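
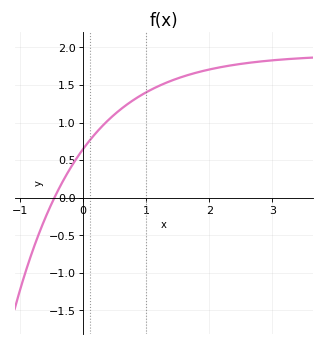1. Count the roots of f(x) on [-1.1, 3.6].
1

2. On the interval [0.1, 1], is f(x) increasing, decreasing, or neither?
increasing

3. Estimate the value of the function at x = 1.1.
1.45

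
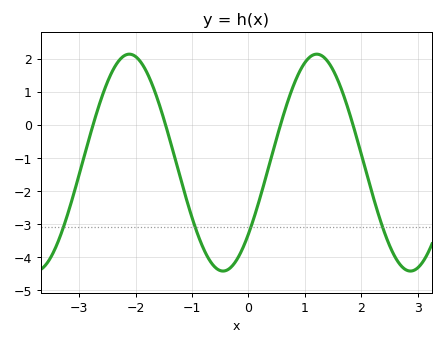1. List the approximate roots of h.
-2.8, -1.5, 0.6, 1.9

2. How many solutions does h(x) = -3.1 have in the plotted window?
4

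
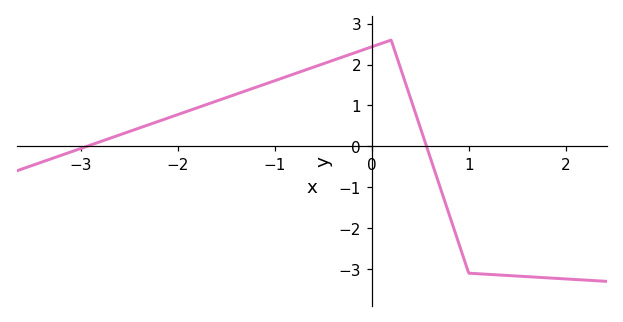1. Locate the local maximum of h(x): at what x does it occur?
0.199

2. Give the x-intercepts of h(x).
-2.94, 0.565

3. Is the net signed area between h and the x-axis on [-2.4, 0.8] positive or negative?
positive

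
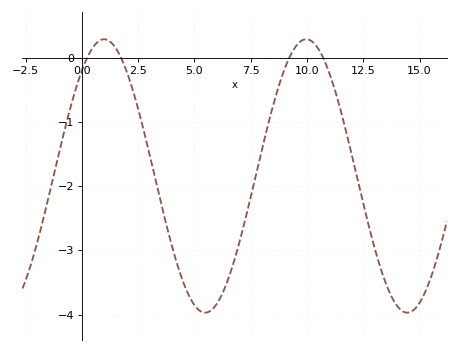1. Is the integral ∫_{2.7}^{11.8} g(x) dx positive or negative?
negative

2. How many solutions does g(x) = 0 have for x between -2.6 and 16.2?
4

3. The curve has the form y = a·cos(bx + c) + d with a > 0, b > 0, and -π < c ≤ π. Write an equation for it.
y = 2.13cos(0.7x - 0.692) - 1.84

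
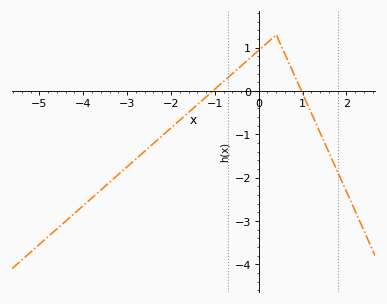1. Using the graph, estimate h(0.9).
0.168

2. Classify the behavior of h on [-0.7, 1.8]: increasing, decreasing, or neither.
neither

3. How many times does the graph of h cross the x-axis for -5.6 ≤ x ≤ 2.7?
2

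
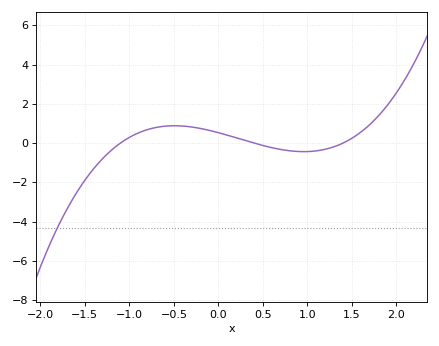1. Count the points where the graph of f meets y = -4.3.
1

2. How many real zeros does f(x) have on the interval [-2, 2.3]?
3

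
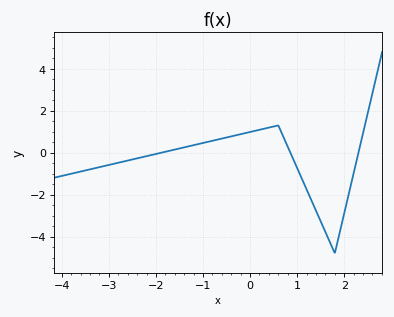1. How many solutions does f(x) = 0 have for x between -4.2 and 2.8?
3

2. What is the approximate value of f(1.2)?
-1.75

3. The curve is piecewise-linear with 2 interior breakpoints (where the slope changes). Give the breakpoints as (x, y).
(0.6, 1.3); (1.8, -4.8)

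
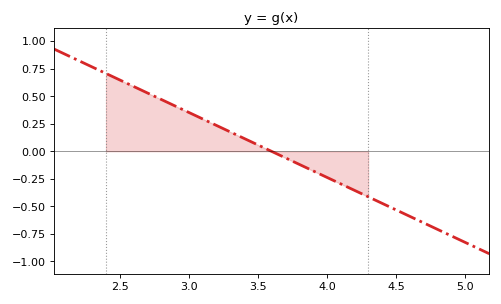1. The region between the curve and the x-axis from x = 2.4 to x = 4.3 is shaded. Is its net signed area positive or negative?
positive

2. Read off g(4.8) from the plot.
-0.708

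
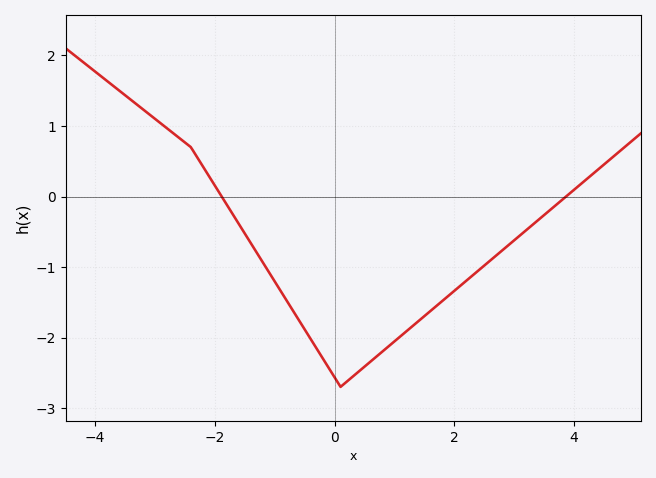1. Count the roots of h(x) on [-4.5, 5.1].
2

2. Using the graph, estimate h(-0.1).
-2.4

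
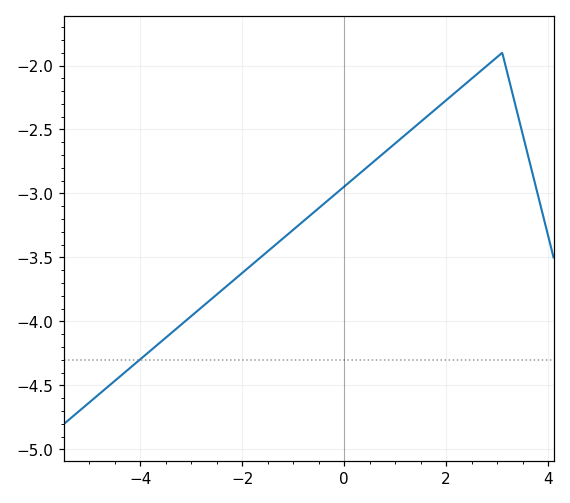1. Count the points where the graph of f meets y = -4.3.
1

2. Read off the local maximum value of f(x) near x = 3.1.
-1.9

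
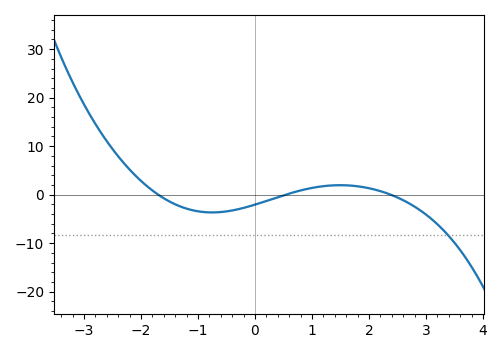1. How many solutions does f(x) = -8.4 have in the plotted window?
1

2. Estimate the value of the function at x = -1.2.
-3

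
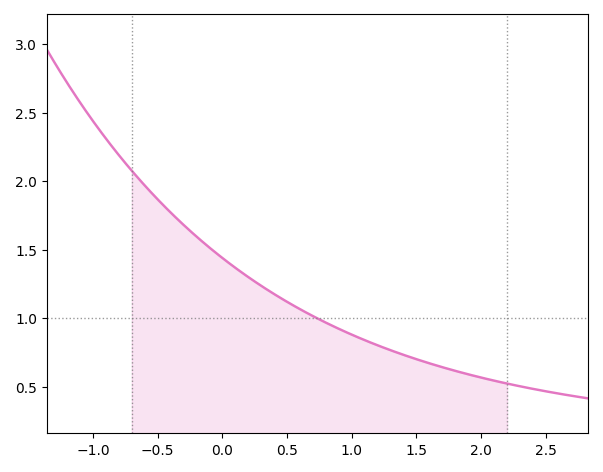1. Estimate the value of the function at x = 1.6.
0.65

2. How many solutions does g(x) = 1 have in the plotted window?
1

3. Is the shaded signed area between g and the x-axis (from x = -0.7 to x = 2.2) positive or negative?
positive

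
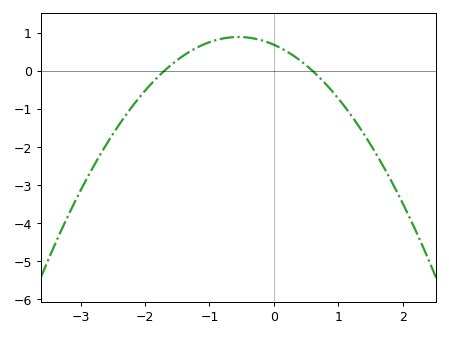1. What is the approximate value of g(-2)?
-0.5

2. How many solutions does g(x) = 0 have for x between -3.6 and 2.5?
2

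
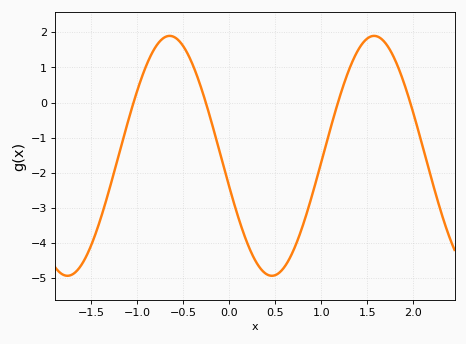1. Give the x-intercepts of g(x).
-1.04, -0.255, 1.18, 1.97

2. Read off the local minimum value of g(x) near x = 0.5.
-4.94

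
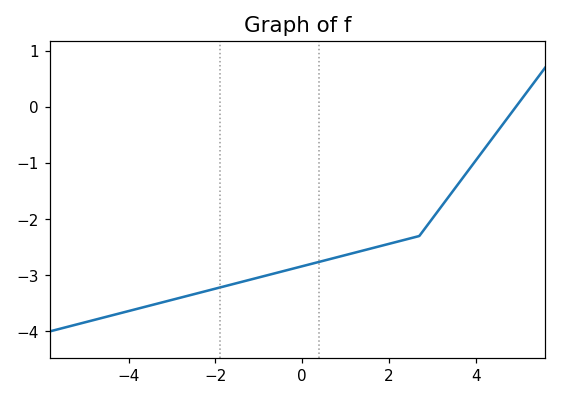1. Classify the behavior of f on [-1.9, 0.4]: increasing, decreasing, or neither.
increasing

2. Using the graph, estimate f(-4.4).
-3.72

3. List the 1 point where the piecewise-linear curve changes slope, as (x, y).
(2.7, -2.3)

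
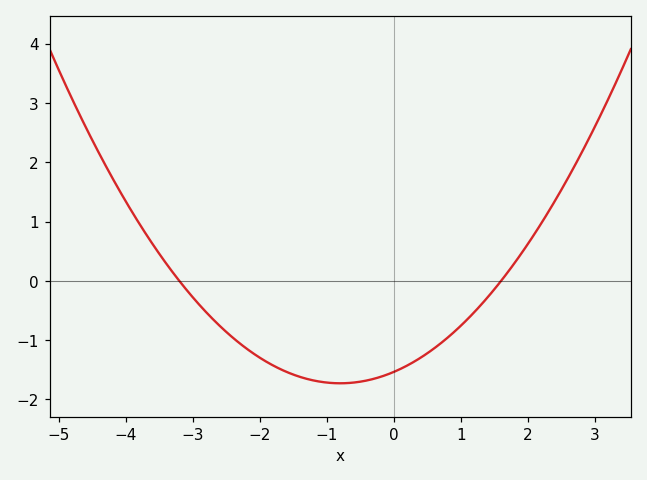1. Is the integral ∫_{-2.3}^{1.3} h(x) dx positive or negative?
negative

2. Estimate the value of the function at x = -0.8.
-1.73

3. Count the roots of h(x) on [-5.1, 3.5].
2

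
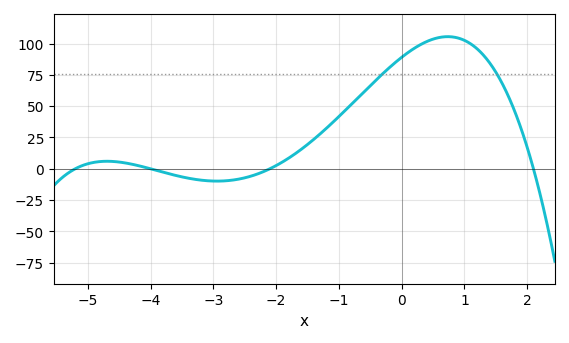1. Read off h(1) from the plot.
103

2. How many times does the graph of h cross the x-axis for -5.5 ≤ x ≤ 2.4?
4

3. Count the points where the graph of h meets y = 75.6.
2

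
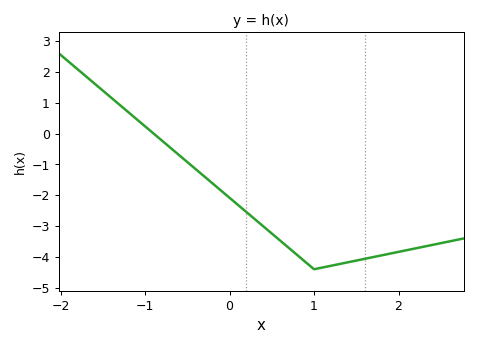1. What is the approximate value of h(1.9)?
-3.89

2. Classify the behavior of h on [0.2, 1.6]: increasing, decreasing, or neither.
neither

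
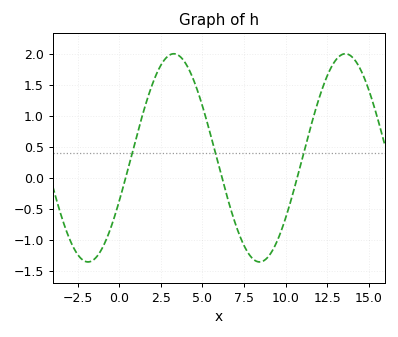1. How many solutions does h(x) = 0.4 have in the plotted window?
3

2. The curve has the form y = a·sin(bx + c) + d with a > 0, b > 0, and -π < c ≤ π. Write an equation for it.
y = 1.68sin(0.61x - 0.43) + 0.32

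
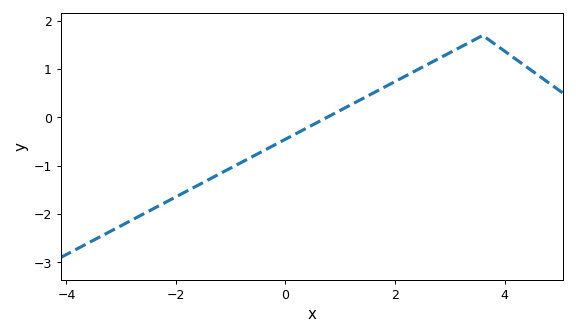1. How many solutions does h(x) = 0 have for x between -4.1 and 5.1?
1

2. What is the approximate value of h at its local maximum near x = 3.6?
1.7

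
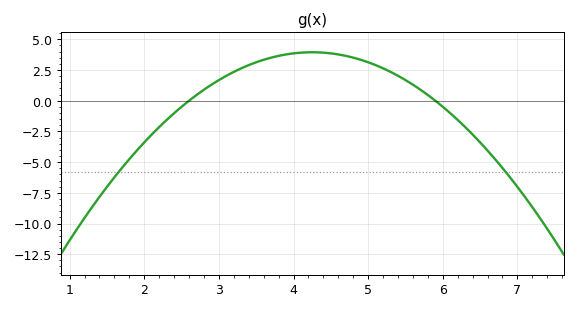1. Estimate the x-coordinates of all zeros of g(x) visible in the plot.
2.6, 5.9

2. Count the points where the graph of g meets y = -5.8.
2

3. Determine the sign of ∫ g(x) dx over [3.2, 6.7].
positive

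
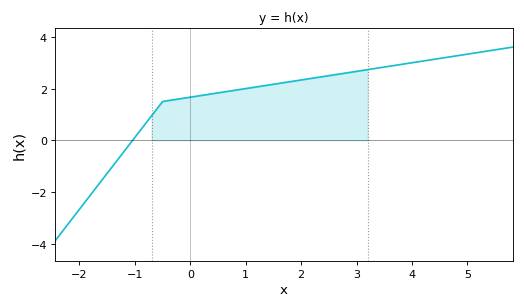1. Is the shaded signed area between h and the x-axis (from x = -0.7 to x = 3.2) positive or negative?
positive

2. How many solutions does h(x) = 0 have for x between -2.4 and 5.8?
1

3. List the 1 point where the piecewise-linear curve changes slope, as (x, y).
(-0.5, 1.5)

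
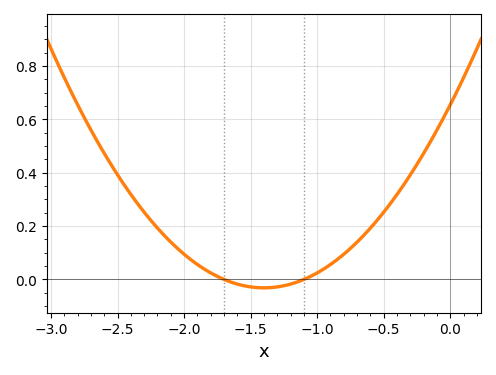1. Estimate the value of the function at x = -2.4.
0.319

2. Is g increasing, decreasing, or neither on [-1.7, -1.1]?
neither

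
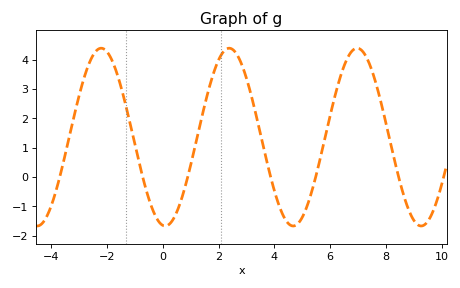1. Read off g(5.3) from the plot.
-0.6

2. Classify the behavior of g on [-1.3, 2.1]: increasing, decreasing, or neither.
neither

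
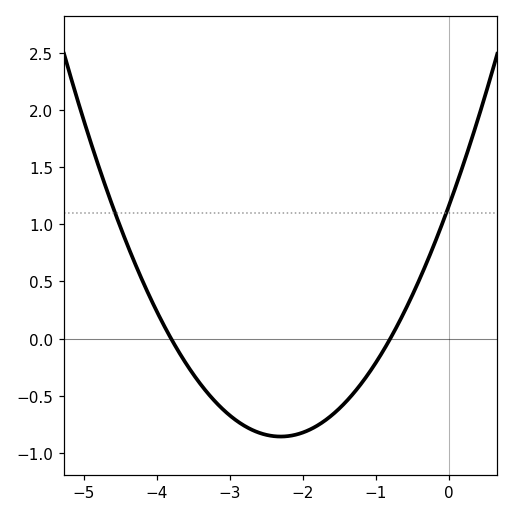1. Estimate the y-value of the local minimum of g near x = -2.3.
-0.855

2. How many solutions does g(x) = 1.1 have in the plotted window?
2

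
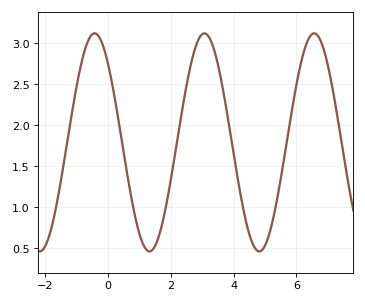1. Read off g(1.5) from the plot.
0.523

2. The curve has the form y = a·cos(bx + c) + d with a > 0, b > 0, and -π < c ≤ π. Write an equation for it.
y = 1.33cos(1.8x + 0.752) + 1.79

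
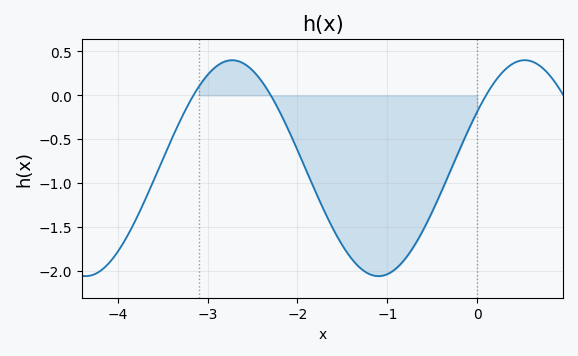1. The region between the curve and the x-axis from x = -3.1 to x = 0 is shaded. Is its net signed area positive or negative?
negative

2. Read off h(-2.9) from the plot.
0.332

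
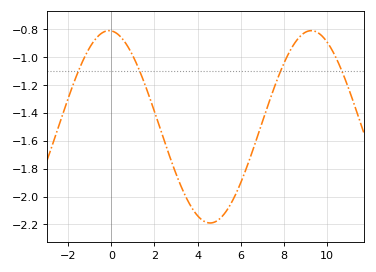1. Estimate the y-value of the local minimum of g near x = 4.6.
-2.19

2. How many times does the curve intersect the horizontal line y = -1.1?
4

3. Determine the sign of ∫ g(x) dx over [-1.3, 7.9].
negative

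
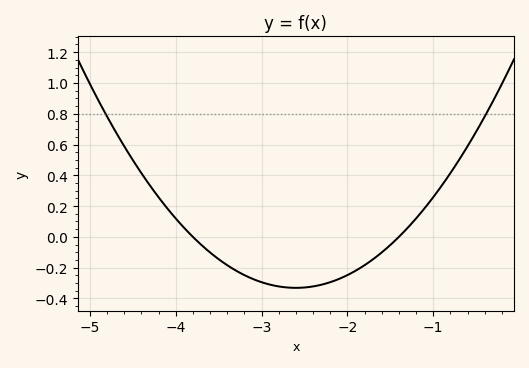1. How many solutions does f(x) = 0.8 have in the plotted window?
2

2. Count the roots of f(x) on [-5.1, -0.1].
2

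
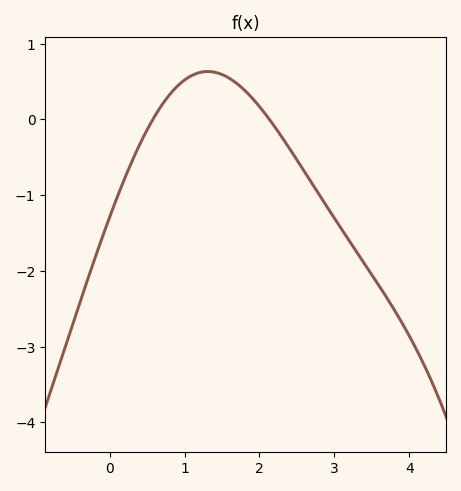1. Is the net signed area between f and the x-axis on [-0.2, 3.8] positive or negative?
negative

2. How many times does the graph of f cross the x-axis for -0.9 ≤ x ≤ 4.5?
2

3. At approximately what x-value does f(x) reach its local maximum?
1.31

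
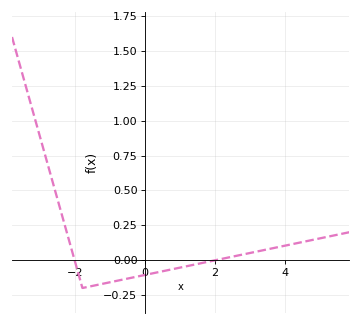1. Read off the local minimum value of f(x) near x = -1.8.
-0.2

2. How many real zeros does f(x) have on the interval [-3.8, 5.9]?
2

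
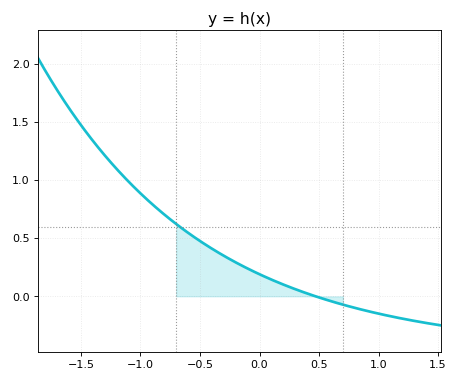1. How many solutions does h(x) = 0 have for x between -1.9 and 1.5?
1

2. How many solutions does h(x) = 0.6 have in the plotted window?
1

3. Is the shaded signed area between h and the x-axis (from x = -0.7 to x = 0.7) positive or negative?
positive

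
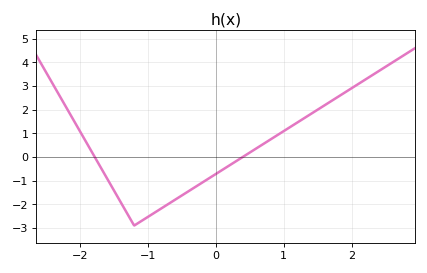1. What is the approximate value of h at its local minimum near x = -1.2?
-2.9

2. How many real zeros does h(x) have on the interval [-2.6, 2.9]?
2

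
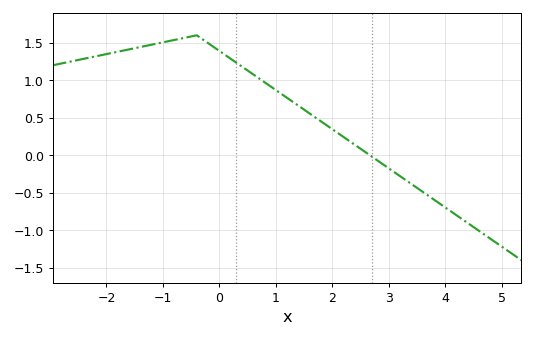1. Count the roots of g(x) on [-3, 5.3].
1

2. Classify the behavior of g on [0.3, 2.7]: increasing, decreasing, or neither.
decreasing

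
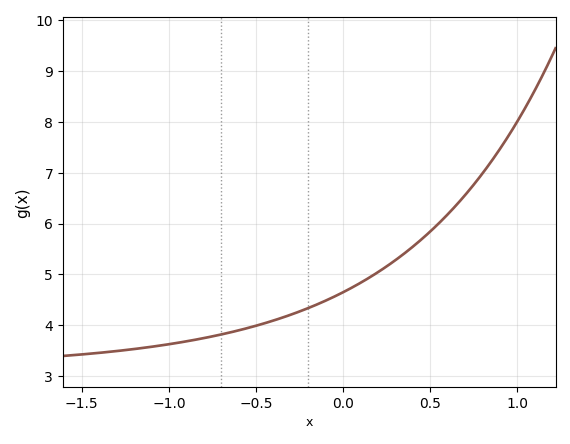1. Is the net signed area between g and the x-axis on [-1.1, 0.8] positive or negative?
positive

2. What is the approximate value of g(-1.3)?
3.49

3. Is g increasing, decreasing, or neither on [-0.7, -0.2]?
increasing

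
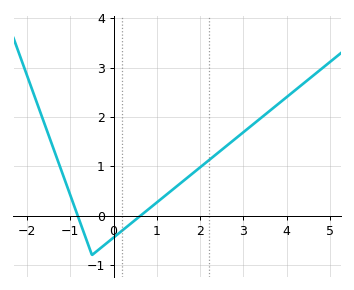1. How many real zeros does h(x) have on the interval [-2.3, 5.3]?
2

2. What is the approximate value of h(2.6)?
1.4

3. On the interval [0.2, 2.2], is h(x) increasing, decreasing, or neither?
increasing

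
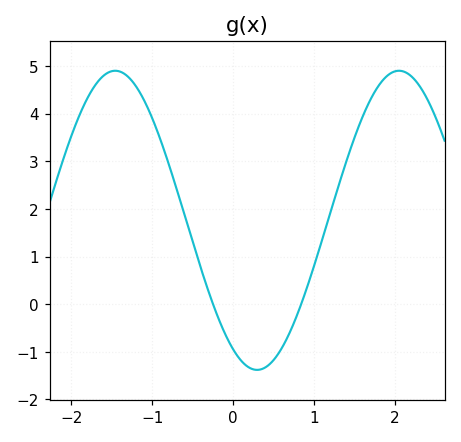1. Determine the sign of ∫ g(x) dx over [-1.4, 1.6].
positive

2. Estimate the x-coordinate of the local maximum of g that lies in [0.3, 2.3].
2.05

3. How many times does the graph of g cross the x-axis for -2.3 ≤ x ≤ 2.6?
2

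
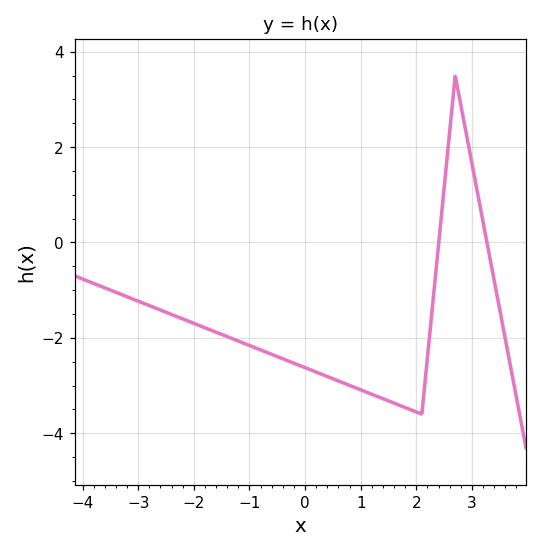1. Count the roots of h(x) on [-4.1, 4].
2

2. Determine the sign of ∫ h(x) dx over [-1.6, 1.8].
negative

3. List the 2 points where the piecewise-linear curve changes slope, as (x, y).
(2.1, -3.6); (2.7, 3.5)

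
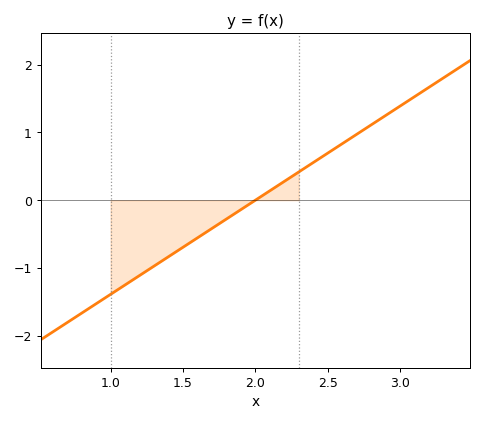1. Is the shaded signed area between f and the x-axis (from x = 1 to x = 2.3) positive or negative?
negative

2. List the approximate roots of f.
2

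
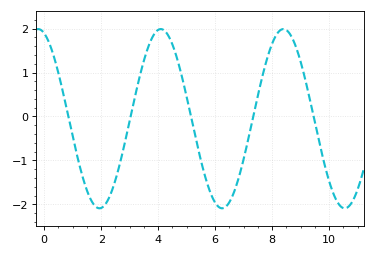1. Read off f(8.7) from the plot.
1.79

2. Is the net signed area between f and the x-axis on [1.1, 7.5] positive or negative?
negative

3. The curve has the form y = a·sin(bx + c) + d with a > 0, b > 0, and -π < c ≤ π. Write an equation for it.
y = 2.04sin(1.46x + 1.88) - 0.05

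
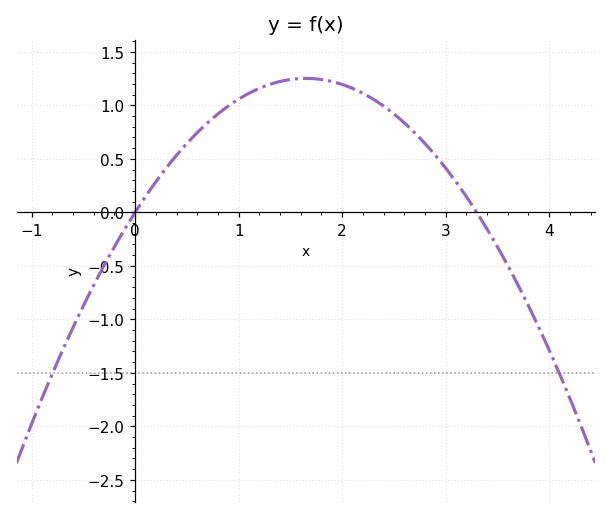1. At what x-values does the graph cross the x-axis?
0, 3.3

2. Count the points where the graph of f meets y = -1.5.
2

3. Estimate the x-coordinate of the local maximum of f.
1.65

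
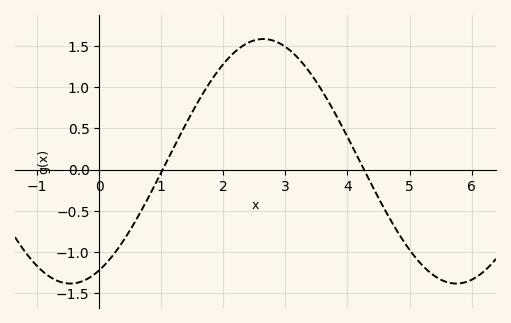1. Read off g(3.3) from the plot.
1.25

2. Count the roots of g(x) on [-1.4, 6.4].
2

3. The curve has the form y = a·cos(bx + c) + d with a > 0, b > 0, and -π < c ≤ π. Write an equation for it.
y = 1.48cos(1x - 2.7) + 0.1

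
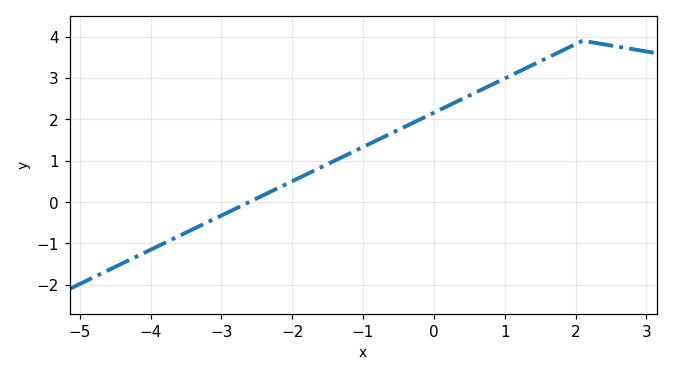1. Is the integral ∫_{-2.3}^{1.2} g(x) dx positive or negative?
positive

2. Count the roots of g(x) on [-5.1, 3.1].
1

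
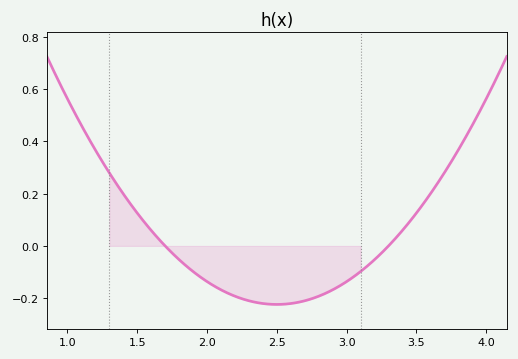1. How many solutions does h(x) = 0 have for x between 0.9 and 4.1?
2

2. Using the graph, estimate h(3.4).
0.059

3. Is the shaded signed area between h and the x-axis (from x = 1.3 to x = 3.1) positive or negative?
negative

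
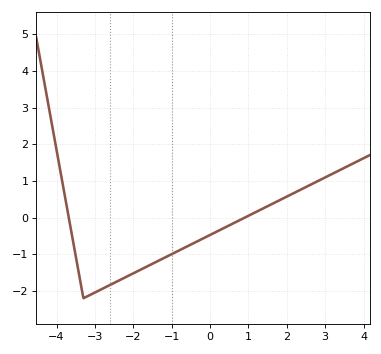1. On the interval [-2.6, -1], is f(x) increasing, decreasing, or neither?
increasing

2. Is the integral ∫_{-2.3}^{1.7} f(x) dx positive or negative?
negative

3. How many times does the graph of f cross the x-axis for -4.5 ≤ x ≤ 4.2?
2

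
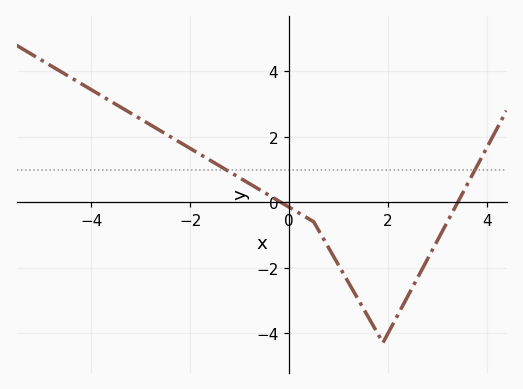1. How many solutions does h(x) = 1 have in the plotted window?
2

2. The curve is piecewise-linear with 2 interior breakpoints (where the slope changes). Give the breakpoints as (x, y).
(0.5, -0.6); (1.9, -4.3)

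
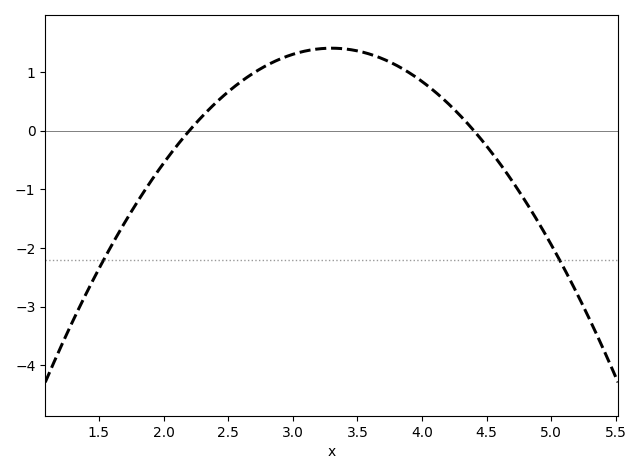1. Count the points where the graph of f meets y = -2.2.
2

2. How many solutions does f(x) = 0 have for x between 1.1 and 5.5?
2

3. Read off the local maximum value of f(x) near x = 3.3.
1.4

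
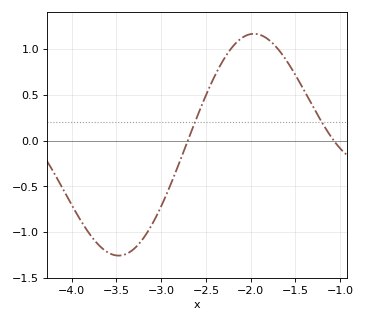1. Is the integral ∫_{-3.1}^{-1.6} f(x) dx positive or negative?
positive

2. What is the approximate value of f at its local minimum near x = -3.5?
-1.25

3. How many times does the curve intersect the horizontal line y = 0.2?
2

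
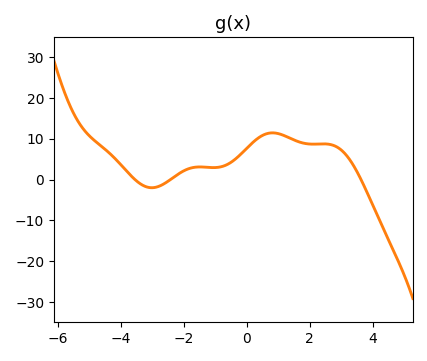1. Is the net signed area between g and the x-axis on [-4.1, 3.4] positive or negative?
positive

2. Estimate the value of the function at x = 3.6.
0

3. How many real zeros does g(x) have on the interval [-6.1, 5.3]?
3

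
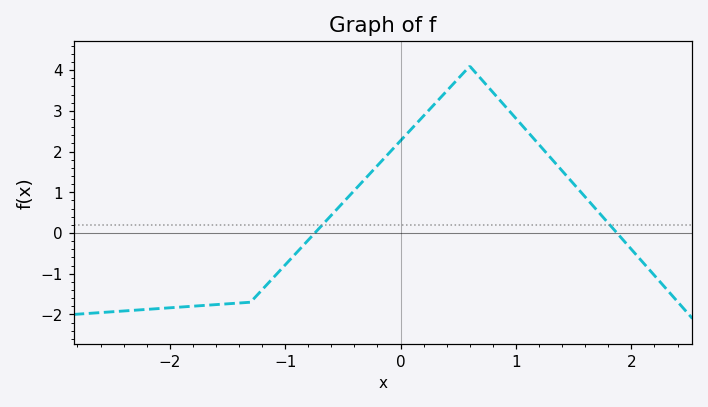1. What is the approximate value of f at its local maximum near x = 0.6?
4.1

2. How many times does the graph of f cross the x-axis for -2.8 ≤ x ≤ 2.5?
2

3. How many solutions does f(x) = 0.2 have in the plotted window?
2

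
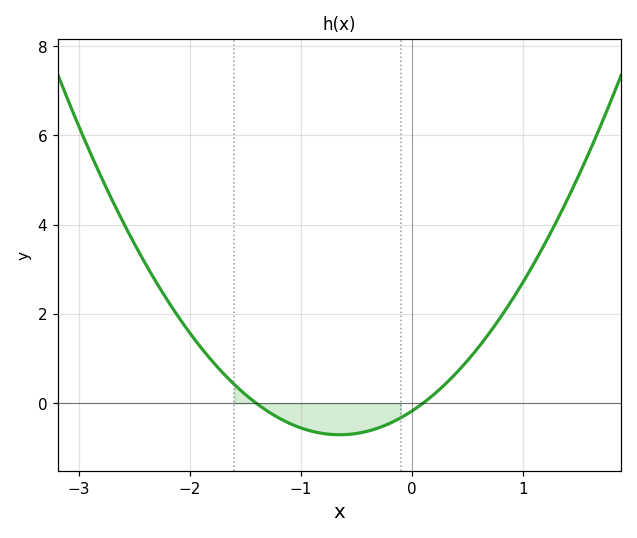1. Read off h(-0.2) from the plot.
-0.45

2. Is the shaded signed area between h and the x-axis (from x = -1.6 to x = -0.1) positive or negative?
negative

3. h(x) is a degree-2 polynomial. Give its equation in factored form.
y = 1.25(x + 1.4)(x - 0.1)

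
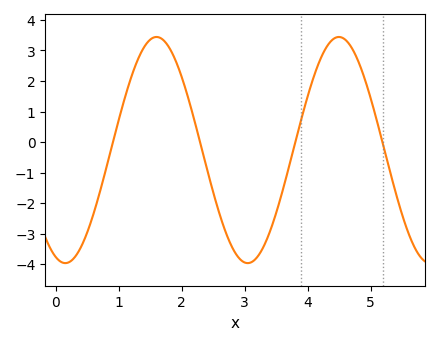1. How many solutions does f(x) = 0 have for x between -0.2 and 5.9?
4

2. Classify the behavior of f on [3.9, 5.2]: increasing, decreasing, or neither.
neither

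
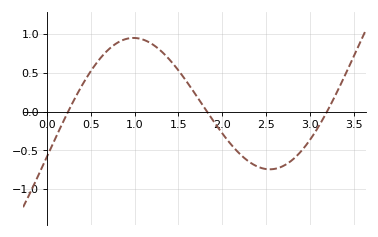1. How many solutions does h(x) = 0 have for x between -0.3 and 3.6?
3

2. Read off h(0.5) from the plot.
0.5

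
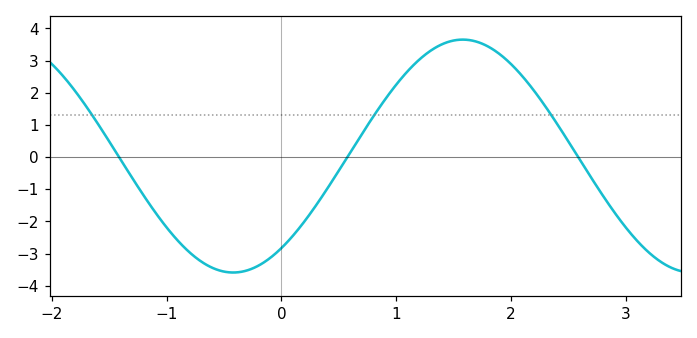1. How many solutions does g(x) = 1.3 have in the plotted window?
3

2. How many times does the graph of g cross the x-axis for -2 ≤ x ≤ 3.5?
3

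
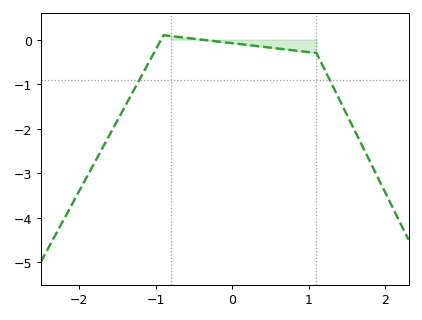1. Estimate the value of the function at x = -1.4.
-1.49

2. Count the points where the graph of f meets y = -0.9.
2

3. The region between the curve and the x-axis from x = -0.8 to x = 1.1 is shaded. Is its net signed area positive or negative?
negative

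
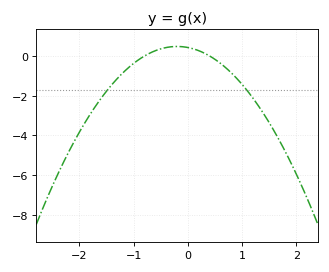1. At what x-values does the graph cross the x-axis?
-0.8, 0.4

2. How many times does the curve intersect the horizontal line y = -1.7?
2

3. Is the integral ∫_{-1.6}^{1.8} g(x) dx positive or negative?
negative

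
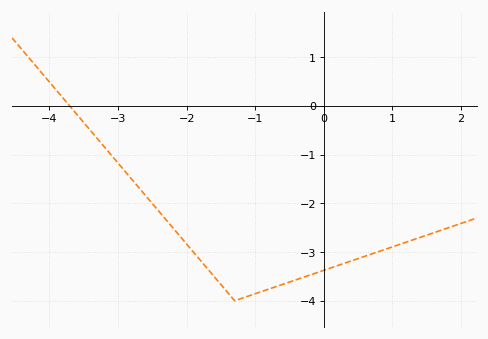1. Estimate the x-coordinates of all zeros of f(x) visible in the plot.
-3.7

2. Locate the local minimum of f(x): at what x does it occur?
-1.3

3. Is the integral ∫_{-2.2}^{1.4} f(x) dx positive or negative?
negative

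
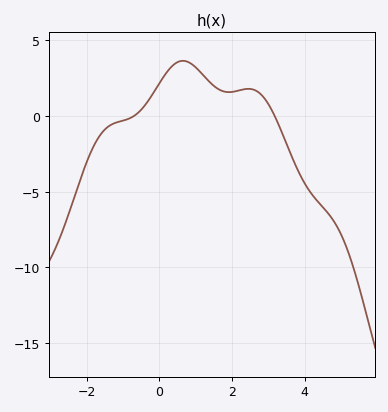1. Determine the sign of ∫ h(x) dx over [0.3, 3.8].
positive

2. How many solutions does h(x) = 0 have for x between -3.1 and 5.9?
2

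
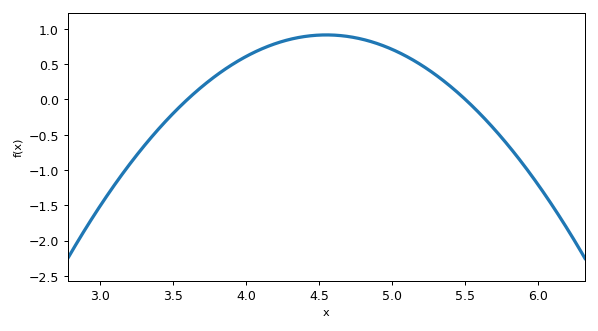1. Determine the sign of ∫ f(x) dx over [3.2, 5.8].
positive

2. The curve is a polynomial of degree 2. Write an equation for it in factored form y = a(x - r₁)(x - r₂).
y = -1.01(x - 3.6)(x - 5.5)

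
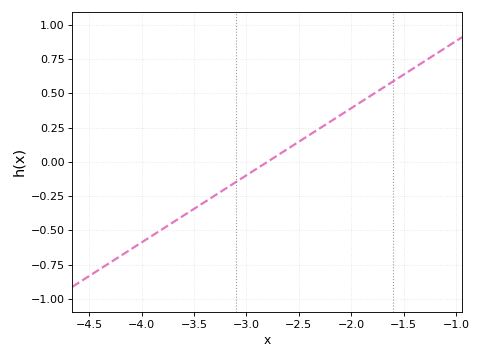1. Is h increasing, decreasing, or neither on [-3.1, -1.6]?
increasing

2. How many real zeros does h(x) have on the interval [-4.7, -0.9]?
1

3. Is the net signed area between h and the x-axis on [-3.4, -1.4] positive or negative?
positive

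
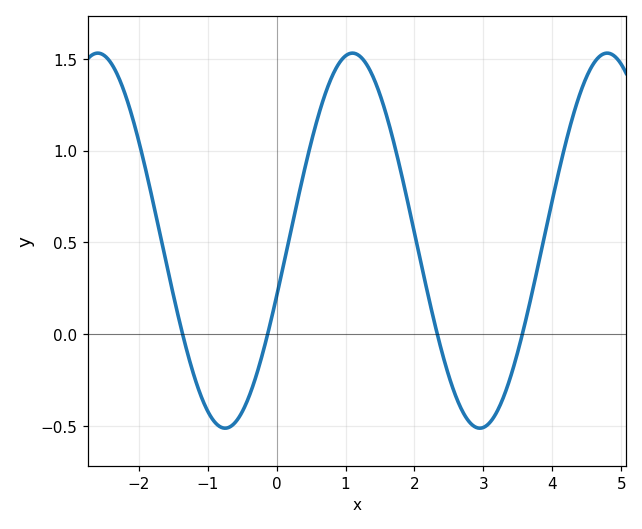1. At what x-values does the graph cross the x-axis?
-1.4, -0.2, 2.4, 3.6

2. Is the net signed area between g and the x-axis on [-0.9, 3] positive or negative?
positive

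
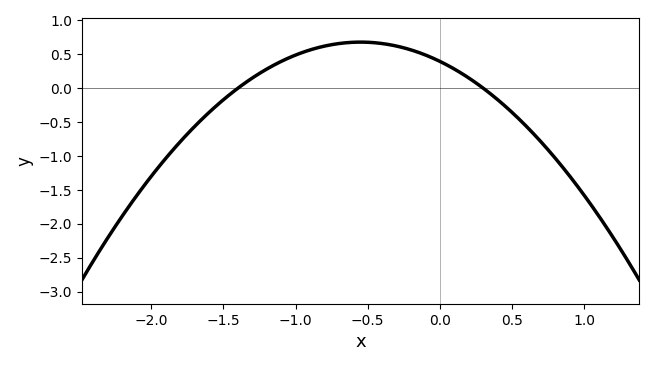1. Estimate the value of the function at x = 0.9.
-1.3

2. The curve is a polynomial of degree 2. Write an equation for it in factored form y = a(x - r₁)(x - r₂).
y = -0.94(x + 1.4)(x - 0.3)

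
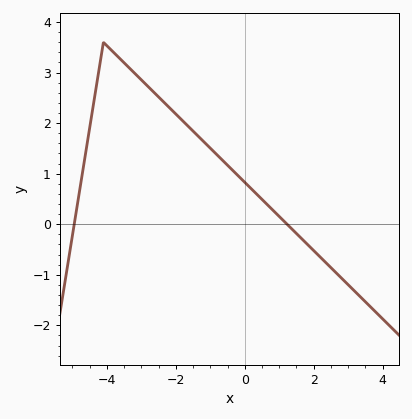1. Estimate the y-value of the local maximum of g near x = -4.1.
3.6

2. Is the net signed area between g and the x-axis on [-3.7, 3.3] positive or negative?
positive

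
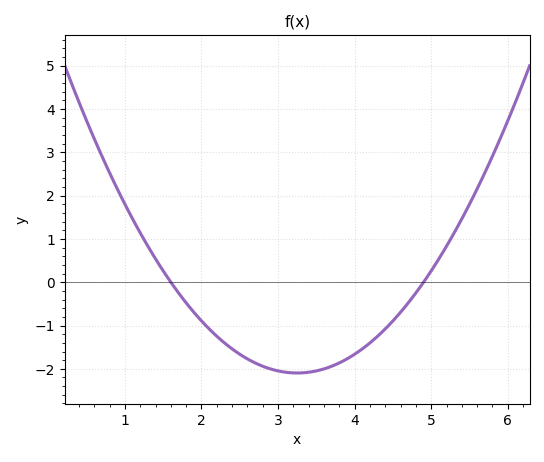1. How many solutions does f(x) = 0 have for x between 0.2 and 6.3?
2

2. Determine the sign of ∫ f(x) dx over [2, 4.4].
negative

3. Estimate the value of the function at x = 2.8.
-1.94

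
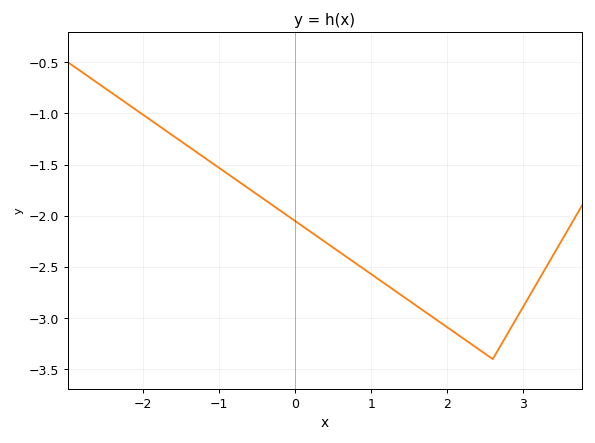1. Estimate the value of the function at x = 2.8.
-3.15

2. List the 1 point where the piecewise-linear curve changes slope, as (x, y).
(2.6, -3.4)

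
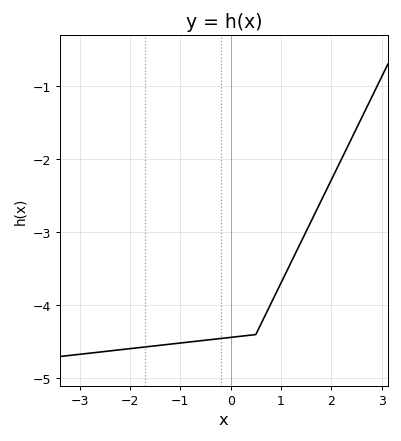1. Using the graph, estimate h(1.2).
-3.4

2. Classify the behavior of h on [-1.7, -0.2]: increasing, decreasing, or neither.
increasing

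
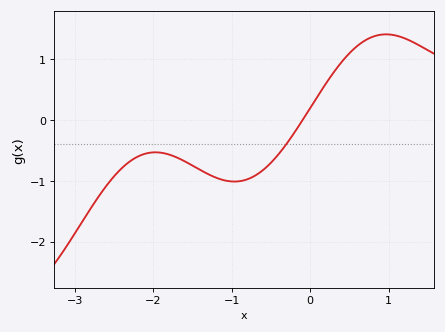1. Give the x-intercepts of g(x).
-0.097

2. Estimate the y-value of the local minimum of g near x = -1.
-1.01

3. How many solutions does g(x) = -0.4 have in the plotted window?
1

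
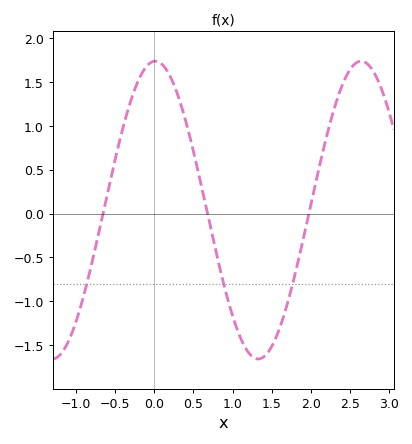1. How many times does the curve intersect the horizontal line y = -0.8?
3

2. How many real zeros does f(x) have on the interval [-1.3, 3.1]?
3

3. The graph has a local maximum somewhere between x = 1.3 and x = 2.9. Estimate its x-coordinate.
2.6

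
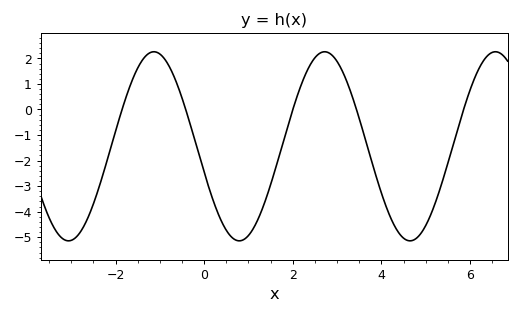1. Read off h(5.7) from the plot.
-0.901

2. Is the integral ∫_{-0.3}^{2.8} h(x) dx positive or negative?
negative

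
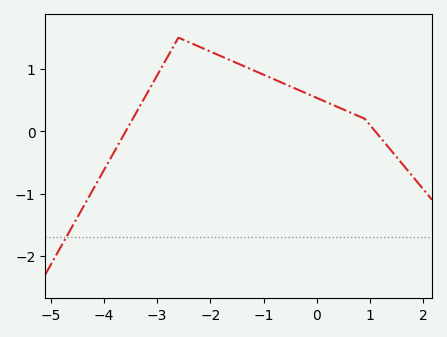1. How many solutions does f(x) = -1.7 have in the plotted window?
1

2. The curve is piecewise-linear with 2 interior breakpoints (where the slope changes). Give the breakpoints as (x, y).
(-2.6, 1.5); (0.9, 0.2)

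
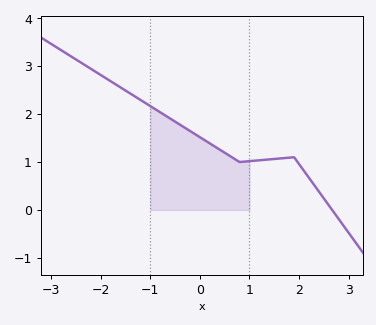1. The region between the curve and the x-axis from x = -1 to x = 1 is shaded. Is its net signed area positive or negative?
positive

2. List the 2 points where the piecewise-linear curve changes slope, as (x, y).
(0.8, 1); (1.9, 1.1)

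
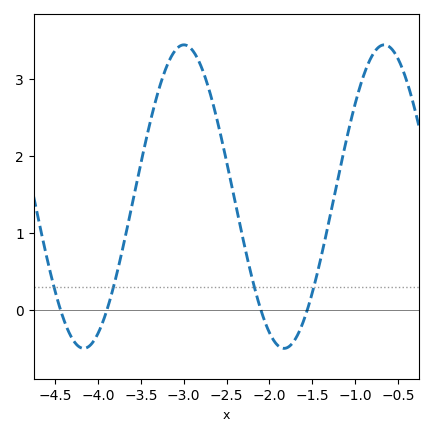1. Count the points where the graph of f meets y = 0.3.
4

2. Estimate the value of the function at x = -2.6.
2.42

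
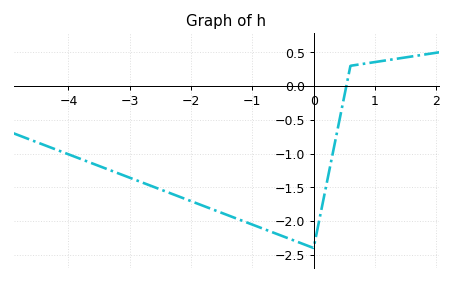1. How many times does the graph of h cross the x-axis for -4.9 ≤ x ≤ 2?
1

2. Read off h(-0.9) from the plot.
-2.09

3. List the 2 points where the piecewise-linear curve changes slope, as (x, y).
(0, -2.4); (0.6, 0.3)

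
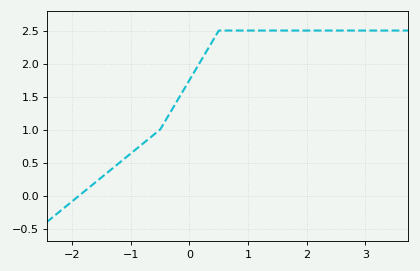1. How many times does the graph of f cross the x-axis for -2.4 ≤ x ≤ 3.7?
1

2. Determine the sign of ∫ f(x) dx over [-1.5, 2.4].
positive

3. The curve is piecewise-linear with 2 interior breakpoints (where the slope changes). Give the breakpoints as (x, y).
(-0.5, 1); (0.5, 2.5)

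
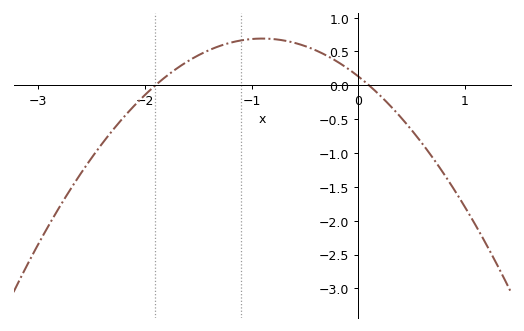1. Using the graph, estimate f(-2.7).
-1.55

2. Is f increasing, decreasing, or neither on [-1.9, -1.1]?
increasing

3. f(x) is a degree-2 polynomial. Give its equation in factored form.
y = -0.69(x + 1.9)(x - 0.1)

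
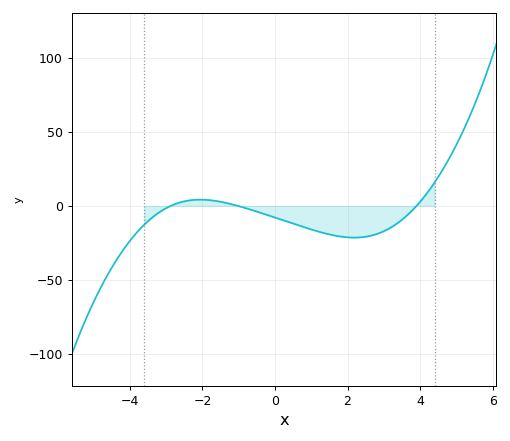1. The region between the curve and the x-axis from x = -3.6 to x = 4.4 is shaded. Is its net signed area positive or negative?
negative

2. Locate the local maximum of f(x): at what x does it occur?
-2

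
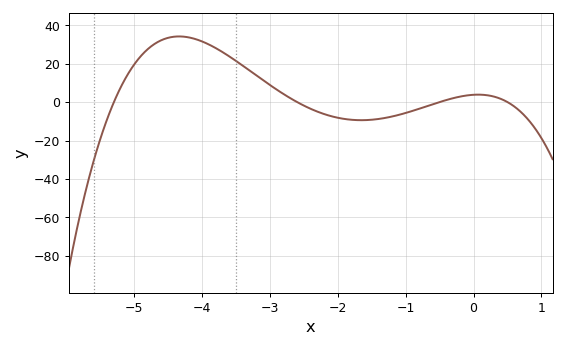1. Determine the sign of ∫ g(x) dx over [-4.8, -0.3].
positive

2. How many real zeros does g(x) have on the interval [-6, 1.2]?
4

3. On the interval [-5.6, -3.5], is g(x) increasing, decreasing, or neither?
neither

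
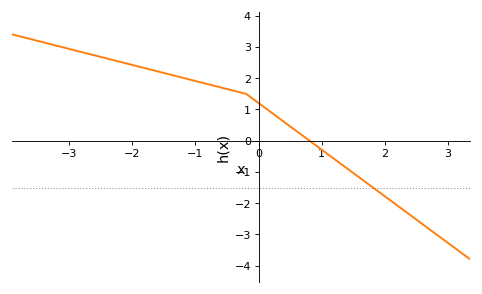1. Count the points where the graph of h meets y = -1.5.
1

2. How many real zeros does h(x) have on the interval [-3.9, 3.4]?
1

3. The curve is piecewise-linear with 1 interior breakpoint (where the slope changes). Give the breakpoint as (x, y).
(-0.2, 1.5)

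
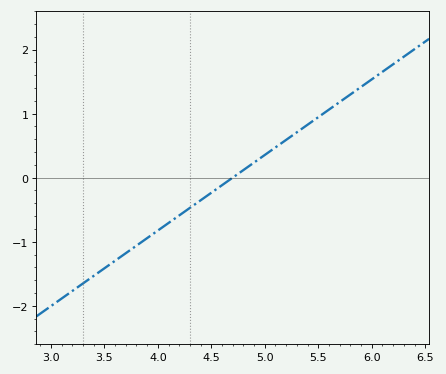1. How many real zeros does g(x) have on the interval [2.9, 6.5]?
1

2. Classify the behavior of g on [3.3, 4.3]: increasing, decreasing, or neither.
increasing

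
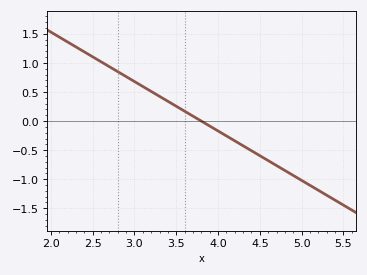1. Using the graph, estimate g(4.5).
-0.595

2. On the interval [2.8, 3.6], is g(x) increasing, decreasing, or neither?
decreasing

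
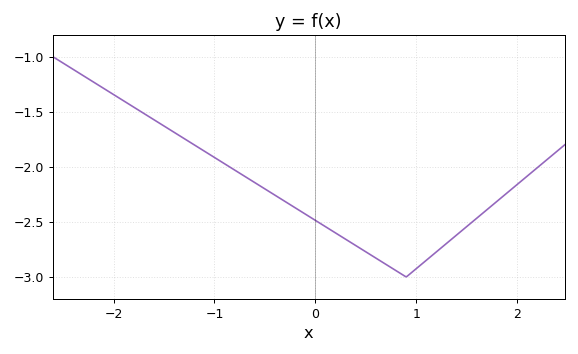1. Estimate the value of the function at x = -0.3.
-2.31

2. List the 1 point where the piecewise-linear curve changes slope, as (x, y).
(0.9, -3)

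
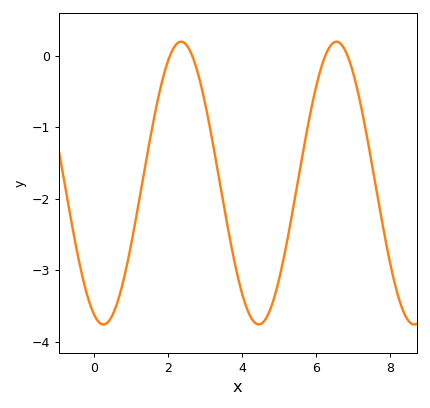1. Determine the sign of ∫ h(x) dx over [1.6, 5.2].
negative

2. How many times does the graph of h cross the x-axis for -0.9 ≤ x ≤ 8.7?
4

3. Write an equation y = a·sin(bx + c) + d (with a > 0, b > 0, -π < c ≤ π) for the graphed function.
y = 1.98sin(1.5x - 2) - 1.78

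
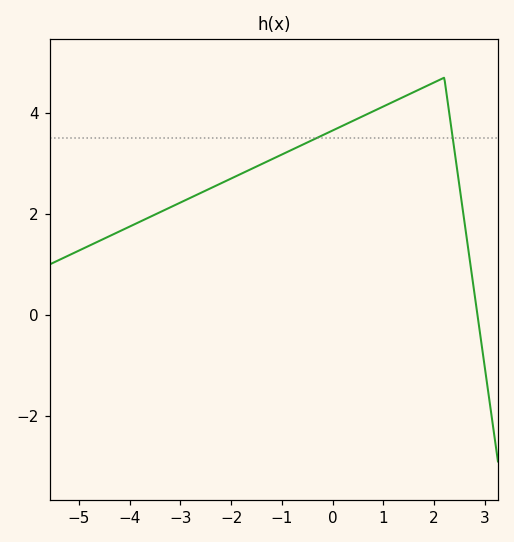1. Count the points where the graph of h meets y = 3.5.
2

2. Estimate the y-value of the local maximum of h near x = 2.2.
4.6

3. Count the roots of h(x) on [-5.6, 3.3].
1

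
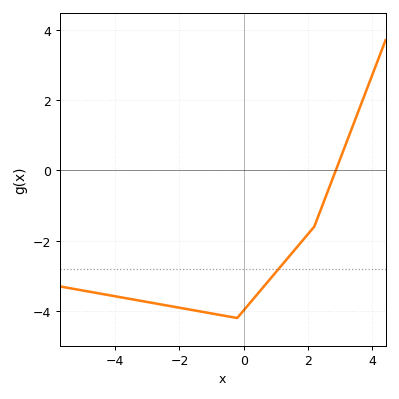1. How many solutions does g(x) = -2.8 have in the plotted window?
1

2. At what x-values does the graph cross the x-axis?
2.8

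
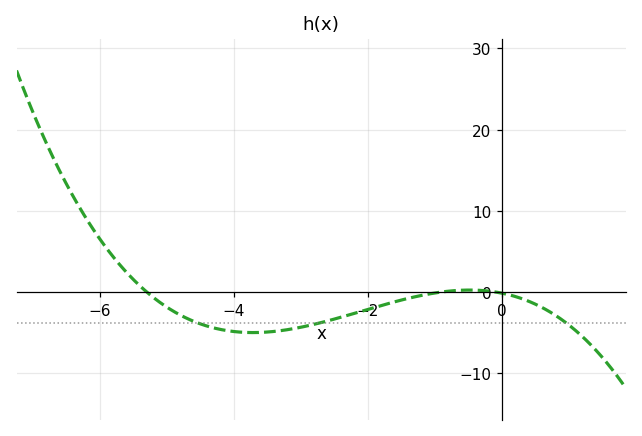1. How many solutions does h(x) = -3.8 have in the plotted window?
3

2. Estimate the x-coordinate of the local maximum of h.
-0.4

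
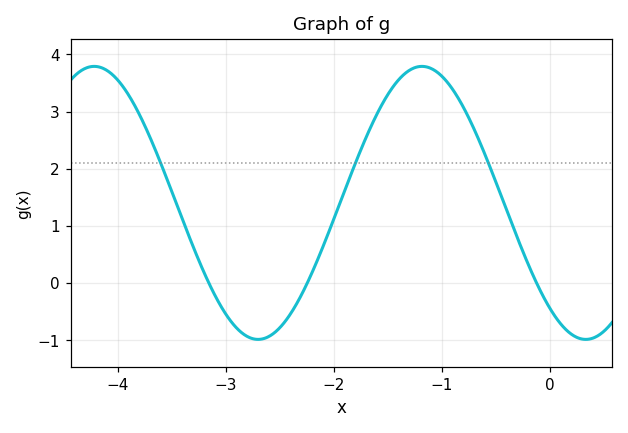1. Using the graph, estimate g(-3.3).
0.6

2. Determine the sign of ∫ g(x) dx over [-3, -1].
positive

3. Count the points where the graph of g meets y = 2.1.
3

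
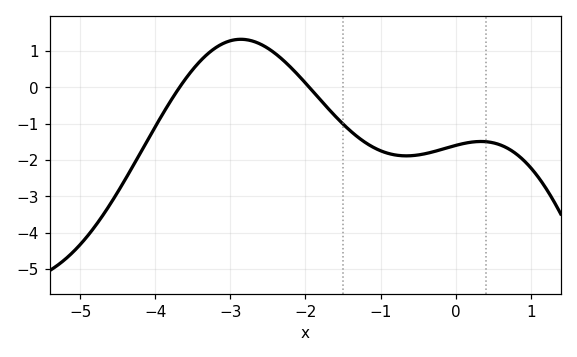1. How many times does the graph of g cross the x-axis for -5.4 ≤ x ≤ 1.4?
2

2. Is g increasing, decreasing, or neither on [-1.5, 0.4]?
neither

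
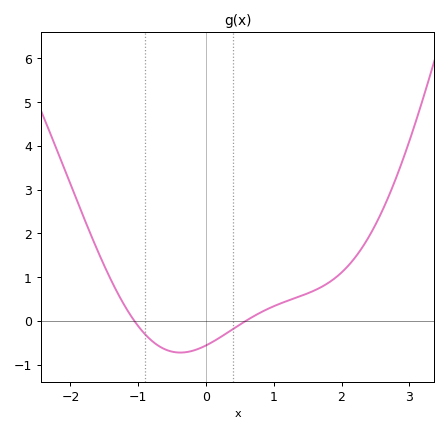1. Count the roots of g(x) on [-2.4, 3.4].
2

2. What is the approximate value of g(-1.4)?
0.932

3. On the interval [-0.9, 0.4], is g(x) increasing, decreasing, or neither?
neither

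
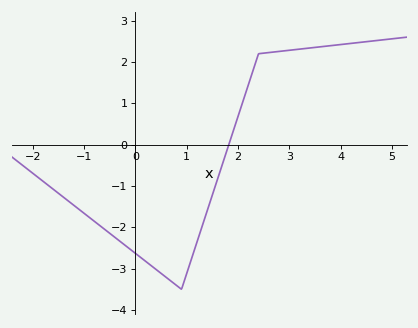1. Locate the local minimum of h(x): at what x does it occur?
0.8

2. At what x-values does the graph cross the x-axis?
1.8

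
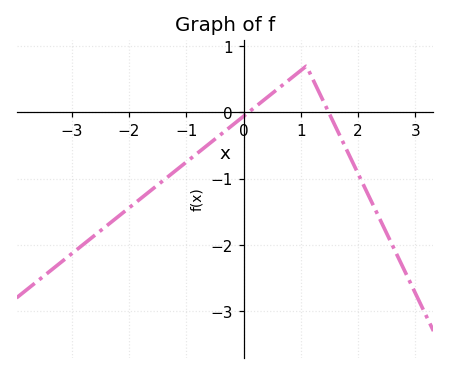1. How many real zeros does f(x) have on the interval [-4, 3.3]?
2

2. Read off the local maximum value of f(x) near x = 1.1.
0.7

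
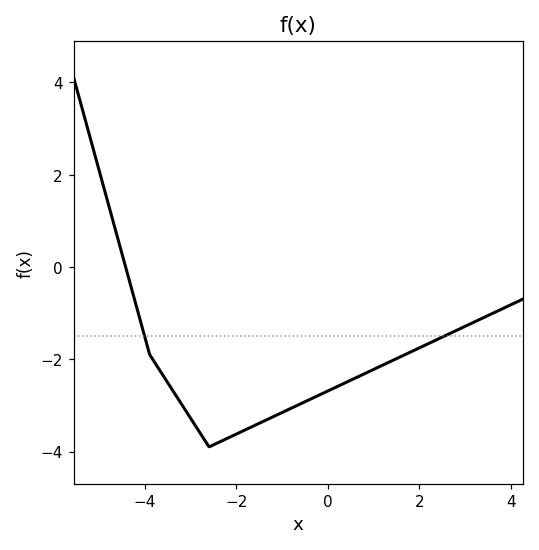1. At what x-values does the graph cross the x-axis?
-4.4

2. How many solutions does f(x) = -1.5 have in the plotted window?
2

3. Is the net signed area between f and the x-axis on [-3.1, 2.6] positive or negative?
negative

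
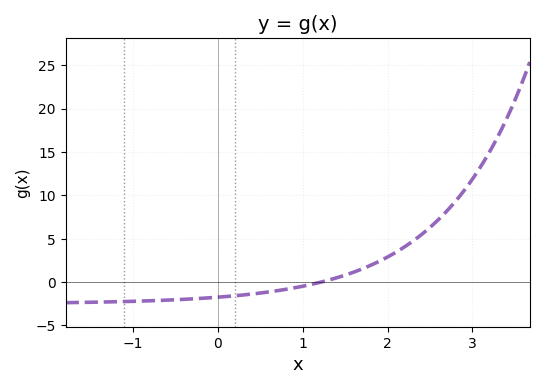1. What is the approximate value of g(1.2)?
-0.036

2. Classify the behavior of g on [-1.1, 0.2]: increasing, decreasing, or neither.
increasing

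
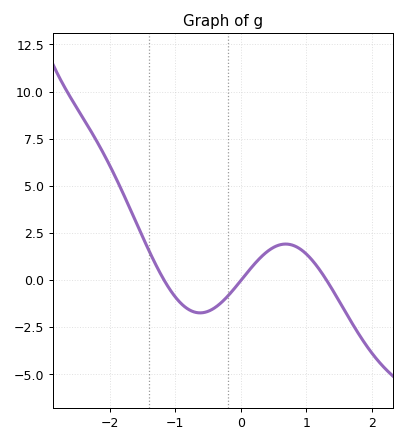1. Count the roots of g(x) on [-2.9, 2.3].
3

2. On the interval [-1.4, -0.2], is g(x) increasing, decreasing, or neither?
neither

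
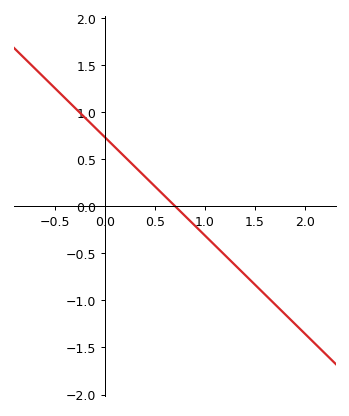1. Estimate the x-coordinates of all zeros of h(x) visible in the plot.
0.7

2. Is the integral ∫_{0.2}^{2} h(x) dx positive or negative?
negative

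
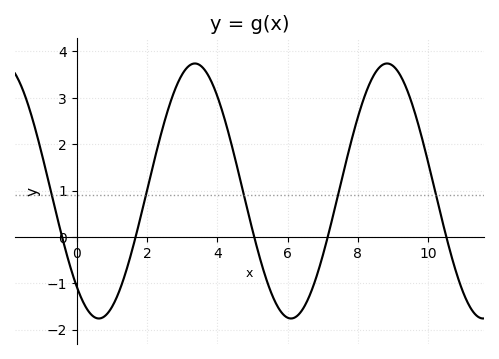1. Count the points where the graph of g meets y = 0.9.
5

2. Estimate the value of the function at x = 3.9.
3.2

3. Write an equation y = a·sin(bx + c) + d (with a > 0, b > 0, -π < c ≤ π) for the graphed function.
y = 2.75sin(1.1x - 2.3) + 0.99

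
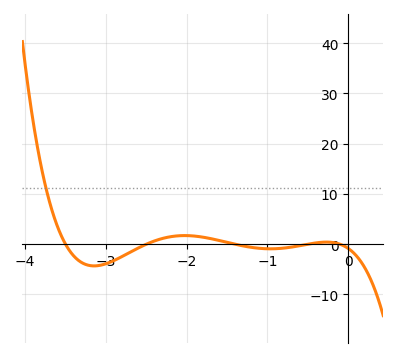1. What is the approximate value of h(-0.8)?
-0.775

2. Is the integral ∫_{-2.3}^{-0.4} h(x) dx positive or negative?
positive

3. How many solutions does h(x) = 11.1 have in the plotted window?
1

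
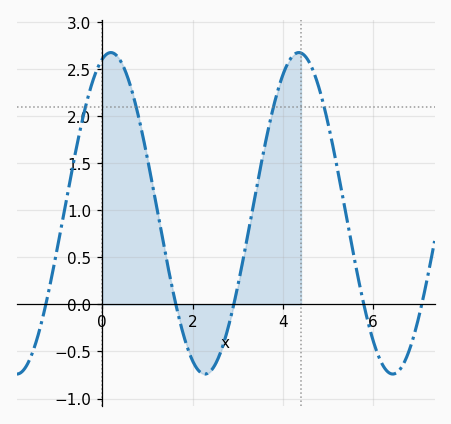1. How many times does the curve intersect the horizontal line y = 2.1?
4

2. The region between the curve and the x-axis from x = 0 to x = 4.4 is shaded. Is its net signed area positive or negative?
positive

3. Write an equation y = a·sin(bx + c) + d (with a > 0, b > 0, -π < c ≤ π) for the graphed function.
y = 1.71sin(1.5x + 1.3) + 0.97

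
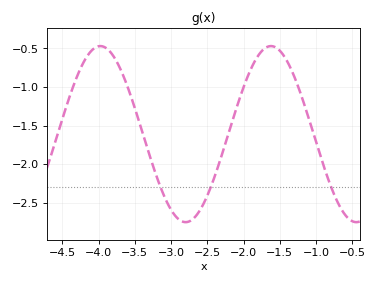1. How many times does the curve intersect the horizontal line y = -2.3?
3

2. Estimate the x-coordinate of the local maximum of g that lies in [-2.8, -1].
-1.6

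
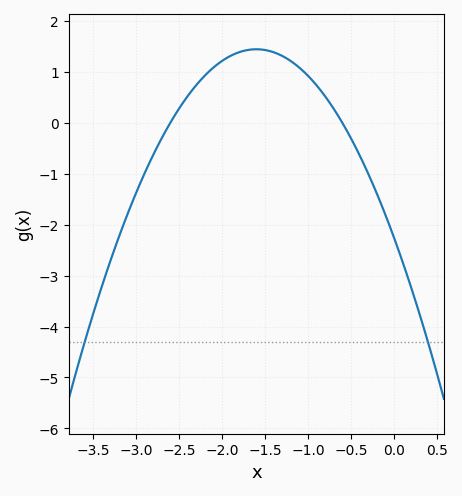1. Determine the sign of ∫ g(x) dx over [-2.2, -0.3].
positive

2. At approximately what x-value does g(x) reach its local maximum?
-1.6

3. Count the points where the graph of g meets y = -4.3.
2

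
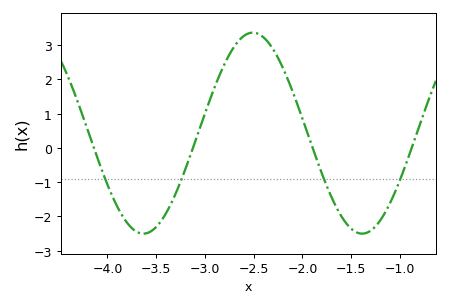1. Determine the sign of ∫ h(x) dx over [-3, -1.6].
positive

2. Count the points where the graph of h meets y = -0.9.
4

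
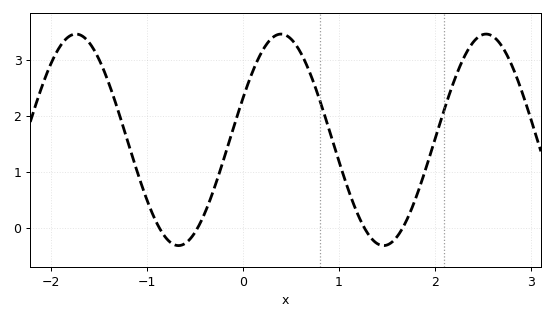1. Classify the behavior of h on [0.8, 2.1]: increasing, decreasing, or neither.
neither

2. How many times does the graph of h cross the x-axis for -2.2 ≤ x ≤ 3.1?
4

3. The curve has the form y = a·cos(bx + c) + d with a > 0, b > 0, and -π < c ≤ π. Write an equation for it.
y = 1.89cos(2.94x - 1.17) + 1.57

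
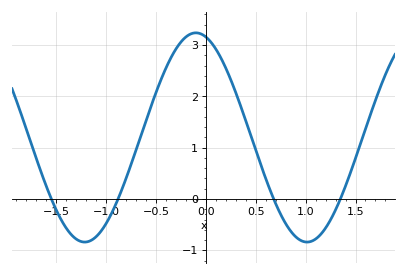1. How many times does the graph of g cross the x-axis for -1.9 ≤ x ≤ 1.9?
4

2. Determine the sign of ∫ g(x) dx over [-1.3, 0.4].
positive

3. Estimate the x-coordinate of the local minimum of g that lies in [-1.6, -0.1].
-1.21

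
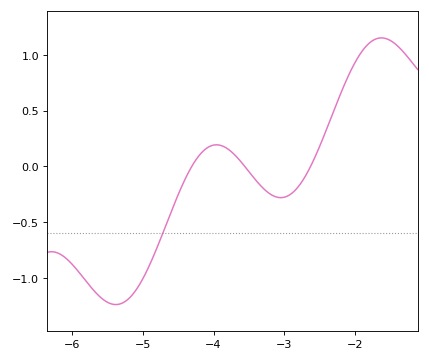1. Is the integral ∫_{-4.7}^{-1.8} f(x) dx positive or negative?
positive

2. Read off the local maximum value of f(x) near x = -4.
0.2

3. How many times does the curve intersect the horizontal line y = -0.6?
1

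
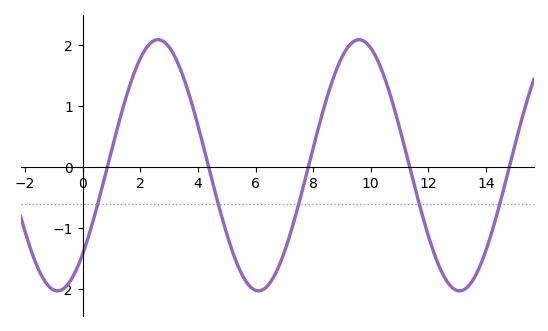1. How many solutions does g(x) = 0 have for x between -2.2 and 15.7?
5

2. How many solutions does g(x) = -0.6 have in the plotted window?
5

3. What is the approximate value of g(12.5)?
-1.8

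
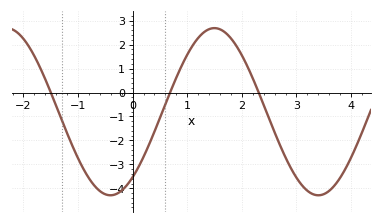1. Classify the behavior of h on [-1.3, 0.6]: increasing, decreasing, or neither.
neither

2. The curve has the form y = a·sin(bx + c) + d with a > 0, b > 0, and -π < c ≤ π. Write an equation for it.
y = 3.49sin(1.65x - 0.9) - 0.8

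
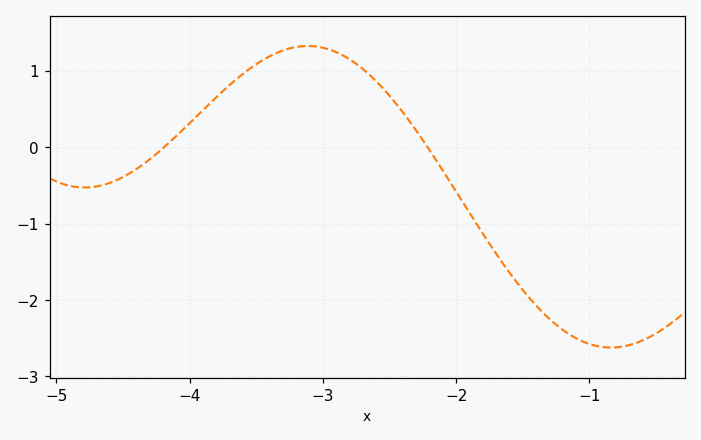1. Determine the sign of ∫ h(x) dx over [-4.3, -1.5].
positive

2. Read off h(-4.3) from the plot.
-0.159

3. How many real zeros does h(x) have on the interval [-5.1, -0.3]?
2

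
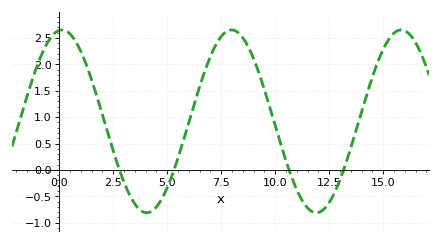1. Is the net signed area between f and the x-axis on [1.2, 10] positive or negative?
positive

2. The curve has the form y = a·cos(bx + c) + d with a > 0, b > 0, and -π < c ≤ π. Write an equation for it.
y = 1.73cos(0.8x - 0.1) + 0.92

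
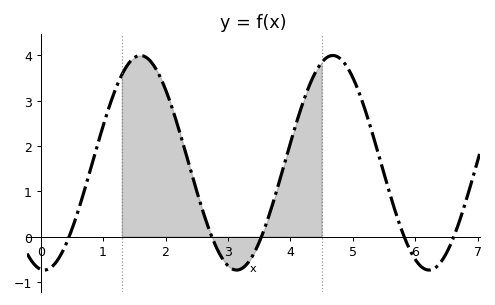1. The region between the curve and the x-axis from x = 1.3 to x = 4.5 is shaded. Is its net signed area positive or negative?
positive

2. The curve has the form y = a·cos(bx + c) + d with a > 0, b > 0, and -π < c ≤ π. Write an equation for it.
y = 2.37cos(2.04x + 3.02) + 1.63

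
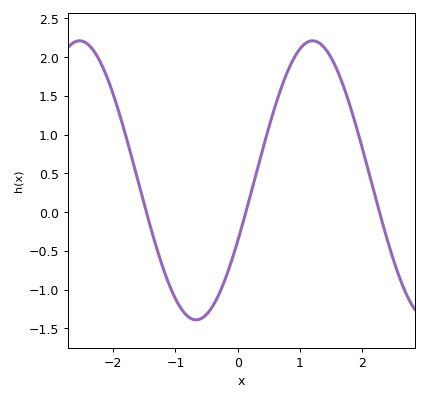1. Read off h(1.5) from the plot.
2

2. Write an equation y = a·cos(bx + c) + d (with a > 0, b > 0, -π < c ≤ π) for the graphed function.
y = 1.8cos(1.7x - 2) + 0.41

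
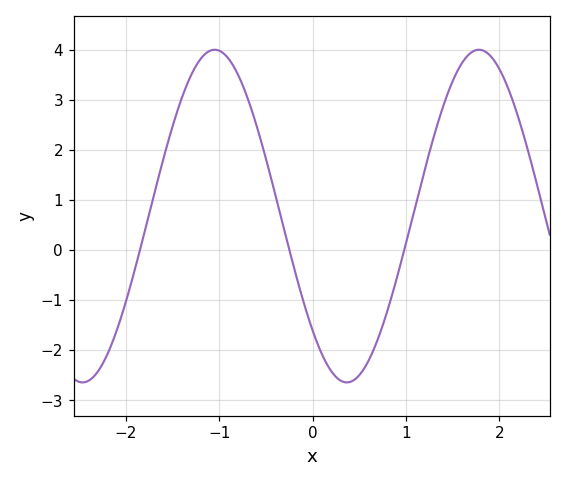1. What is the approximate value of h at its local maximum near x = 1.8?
4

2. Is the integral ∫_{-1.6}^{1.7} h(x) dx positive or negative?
positive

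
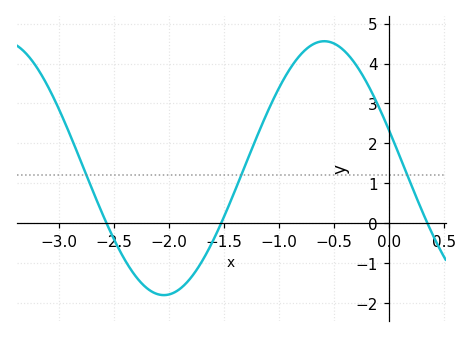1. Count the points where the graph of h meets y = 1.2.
3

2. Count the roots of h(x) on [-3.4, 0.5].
3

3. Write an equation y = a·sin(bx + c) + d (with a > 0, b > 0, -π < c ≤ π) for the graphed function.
y = 3.18sin(2.15x + 2.83) + 1.38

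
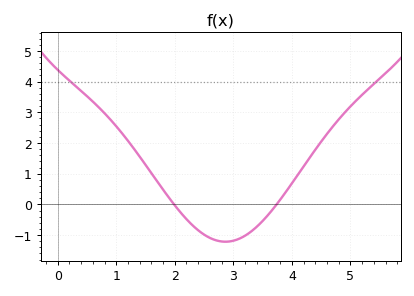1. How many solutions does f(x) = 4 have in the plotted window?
2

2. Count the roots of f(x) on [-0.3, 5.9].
2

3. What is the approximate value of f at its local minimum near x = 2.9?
-1.22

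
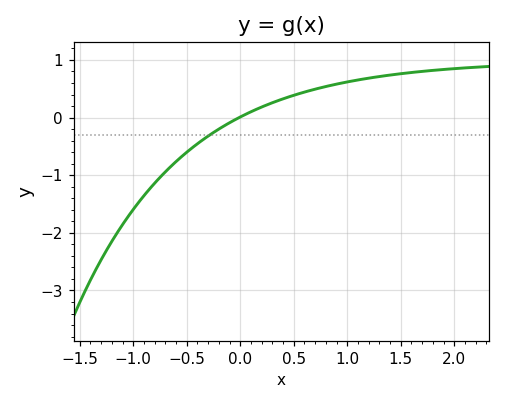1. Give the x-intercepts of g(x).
0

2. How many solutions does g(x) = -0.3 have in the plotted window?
1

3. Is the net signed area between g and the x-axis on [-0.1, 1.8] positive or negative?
positive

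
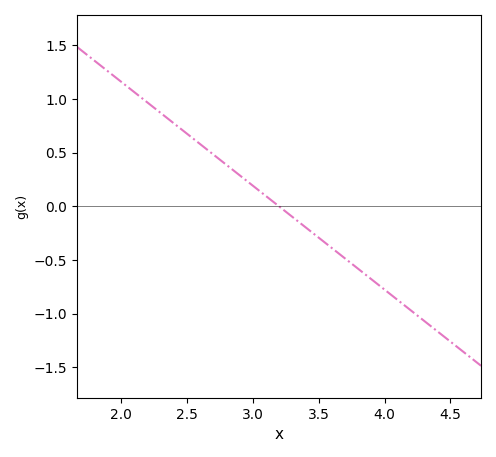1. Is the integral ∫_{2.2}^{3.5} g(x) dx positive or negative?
positive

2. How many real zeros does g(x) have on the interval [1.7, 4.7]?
1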